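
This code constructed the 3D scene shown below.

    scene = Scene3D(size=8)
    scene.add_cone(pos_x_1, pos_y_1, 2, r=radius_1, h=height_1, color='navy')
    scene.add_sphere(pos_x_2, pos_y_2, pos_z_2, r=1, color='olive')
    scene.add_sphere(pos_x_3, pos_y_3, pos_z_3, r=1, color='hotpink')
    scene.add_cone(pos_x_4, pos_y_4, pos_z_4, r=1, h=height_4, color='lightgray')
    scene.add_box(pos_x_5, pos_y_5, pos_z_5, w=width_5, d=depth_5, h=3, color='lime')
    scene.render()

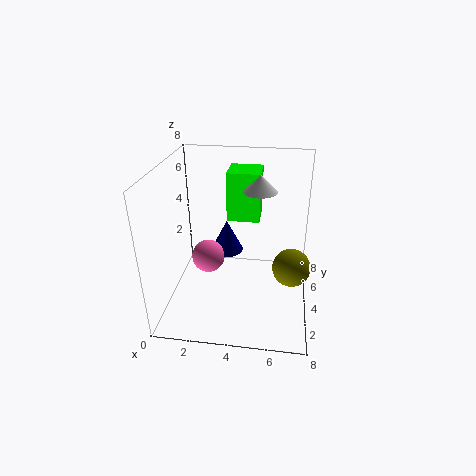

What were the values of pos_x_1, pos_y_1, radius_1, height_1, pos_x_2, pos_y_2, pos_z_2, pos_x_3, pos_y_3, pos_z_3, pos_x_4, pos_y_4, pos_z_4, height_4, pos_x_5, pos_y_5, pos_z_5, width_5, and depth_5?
pos_x_1 = 3
pos_y_1 = 6
radius_1 = 1
height_1 = 2
pos_x_2 = 7
pos_y_2 = 3
pos_z_2 = 3
pos_x_3 = 2
pos_y_3 = 5
pos_z_3 = 2
pos_x_4 = 5
pos_y_4 = 6
pos_z_4 = 6
height_4 = 1
pos_x_5 = 3
pos_y_5 = 6
pos_z_5 = 4
width_5 = 2
depth_5 = 2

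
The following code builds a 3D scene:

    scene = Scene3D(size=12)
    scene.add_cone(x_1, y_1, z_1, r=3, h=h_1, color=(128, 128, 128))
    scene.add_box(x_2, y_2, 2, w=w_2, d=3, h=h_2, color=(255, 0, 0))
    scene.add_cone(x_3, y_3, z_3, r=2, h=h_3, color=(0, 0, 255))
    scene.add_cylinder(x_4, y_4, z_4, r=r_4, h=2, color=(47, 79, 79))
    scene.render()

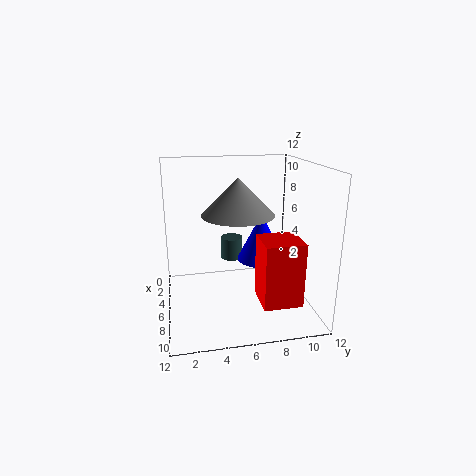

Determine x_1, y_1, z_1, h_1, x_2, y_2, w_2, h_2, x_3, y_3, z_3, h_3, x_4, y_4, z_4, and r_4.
x_1 = 6
y_1 = 6
z_1 = 8
h_1 = 3
x_2 = 8
y_2 = 7
w_2 = 3
h_2 = 5
x_3 = 6
y_3 = 8
z_3 = 4
h_3 = 4
x_4 = 3
y_4 = 6
z_4 = 3
r_4 = 1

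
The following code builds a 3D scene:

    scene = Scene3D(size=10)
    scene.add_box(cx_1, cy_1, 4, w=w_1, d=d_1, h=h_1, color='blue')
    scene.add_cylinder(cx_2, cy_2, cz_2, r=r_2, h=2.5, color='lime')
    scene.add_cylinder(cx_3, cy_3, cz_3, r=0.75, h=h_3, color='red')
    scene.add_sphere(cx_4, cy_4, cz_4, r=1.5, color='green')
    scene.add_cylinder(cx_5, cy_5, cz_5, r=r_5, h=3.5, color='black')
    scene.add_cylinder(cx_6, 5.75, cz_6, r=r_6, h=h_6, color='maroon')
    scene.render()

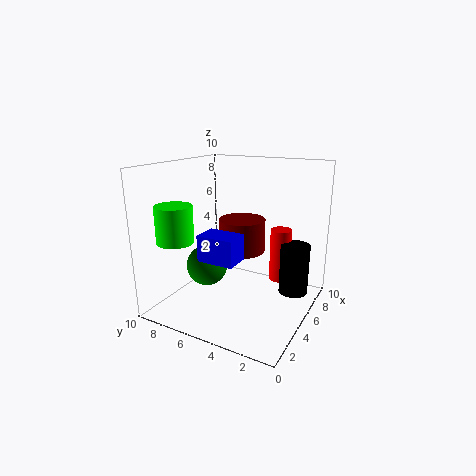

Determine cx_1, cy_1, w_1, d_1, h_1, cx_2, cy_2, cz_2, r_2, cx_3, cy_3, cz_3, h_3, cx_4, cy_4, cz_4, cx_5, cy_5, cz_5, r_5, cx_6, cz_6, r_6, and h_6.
cx_1 = 2.25
cy_1 = 4
w_1 = 1.75
d_1 = 2.5
h_1 = 1.75
cx_2 = 2.25
cy_2 = 8.25
cz_2 = 5
r_2 = 1.25
cx_3 = 6.75
cy_3 = 2.5
cz_3 = 1.75
h_3 = 3.75
cx_4 = 4.75
cy_4 = 7.5
cz_4 = 2.5
cx_5 = 6.25
cy_5 = 1.25
cz_5 = 1.25
r_5 = 1
cx_6 = 7
cz_6 = 3.25
r_6 = 1.75
h_6 = 2.5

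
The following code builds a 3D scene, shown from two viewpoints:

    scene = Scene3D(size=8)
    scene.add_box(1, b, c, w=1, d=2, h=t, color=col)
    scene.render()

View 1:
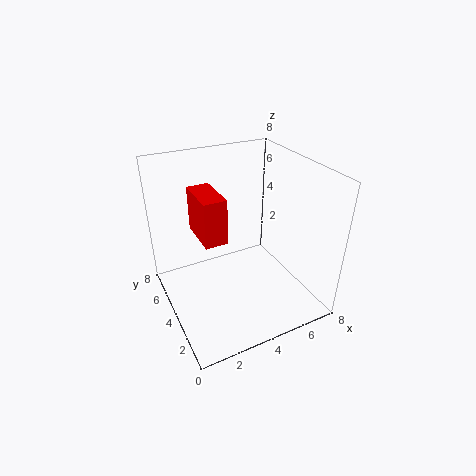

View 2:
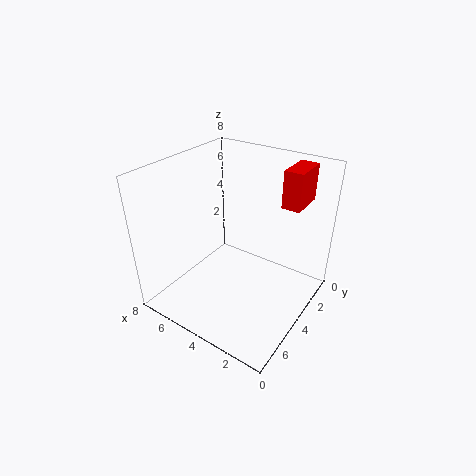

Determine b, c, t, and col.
b = 1
c = 6
t = 2
col = 'red'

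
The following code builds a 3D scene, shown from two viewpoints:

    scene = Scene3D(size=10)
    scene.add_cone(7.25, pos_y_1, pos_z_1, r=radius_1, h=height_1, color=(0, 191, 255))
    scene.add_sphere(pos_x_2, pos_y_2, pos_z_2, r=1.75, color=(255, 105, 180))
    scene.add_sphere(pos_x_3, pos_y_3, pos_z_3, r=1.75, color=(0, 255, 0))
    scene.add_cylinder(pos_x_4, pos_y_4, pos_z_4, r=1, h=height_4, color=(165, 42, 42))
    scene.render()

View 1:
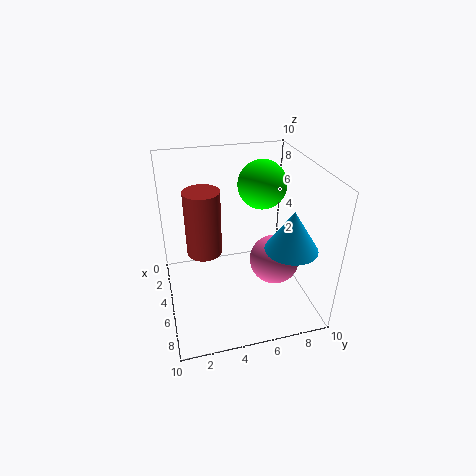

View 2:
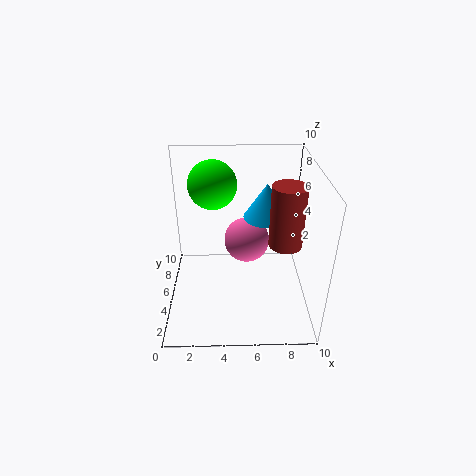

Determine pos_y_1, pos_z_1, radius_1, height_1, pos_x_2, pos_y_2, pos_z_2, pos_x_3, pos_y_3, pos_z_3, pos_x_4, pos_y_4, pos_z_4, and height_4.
pos_y_1 = 8; pos_z_1 = 5; radius_1 = 1.75; height_1 = 2.75; pos_x_2 = 5.75; pos_y_2 = 7.5; pos_z_2 = 3.25; pos_x_3 = 3.25; pos_y_3 = 7.25; pos_z_3 = 8; pos_x_4 = 7.75; pos_y_4 = 2.25; pos_z_4 = 6.25; height_4 = 3.75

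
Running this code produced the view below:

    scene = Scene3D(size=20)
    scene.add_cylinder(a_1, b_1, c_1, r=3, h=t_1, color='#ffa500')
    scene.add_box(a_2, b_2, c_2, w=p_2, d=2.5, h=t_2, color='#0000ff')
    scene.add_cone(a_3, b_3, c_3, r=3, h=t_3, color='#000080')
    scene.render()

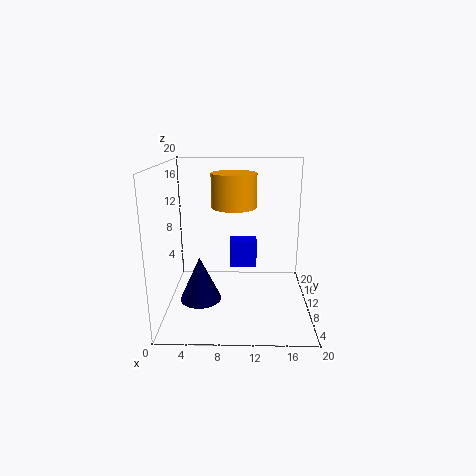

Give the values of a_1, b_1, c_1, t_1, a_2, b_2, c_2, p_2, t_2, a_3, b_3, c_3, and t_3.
a_1 = 9.5, b_1 = 9.5, c_1 = 14.5, t_1 = 4.5, a_2 = 9, b_2 = 7, c_2 = 7, p_2 = 3.5, t_2 = 3.5, a_3 = 4.5, b_3 = 10, c_3 = 0.5, t_3 = 6.5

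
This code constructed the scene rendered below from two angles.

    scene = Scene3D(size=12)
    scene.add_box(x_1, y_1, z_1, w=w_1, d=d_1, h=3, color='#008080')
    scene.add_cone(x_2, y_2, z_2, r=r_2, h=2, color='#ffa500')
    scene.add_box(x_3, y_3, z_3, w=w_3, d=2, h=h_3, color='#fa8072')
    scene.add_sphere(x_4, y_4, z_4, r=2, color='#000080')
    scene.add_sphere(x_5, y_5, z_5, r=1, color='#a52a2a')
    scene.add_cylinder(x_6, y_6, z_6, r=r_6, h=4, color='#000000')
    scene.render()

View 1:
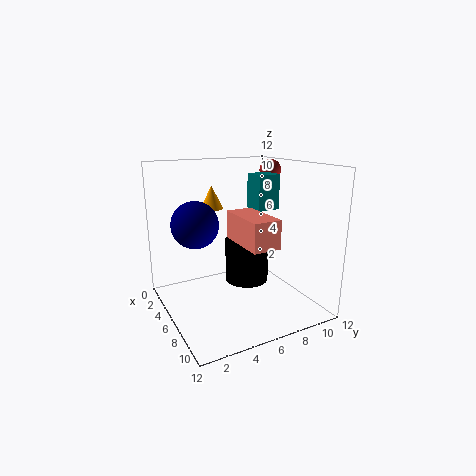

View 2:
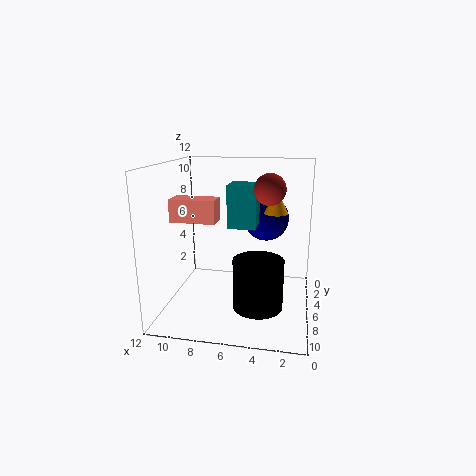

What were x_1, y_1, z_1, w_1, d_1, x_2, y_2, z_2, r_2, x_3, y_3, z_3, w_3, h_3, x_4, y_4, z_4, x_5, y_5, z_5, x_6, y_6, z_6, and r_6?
x_1 = 4; y_1 = 8; z_1 = 8; w_1 = 2; d_1 = 2; x_2 = 3; y_2 = 5; z_2 = 8; r_2 = 1; x_3 = 8; y_3 = 4; z_3 = 7; w_3 = 4; h_3 = 2; x_4 = 4; y_4 = 3; z_4 = 7; x_5 = 3; y_5 = 11; z_5 = 11; x_6 = 4; y_6 = 8; z_6 = 1; r_6 = 2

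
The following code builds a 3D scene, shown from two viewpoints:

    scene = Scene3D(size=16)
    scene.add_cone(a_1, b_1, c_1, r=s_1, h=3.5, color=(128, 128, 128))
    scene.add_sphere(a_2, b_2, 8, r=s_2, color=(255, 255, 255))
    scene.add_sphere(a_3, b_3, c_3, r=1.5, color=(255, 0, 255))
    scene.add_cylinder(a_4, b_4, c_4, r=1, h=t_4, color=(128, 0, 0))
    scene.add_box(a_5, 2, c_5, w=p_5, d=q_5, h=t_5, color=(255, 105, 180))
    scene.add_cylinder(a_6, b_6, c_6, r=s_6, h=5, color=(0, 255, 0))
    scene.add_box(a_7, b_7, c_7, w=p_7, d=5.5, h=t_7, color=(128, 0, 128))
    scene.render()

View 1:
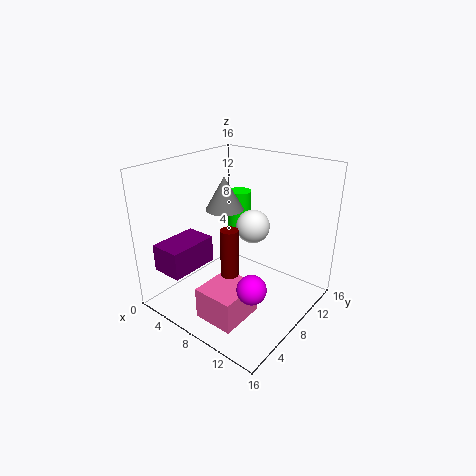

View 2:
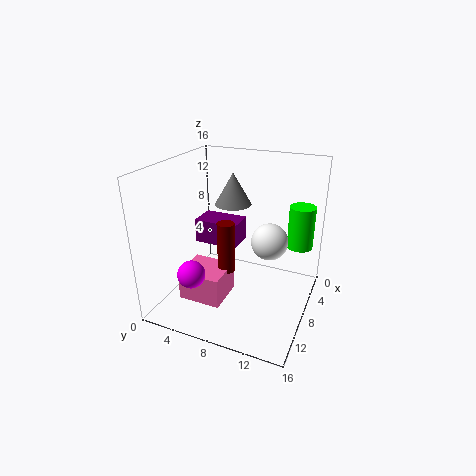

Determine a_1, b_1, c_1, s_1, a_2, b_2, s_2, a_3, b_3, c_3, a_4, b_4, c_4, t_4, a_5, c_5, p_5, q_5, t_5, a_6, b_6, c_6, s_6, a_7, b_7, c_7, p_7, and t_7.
a_1 = 7, b_1 = 7, c_1 = 11.5, s_1 = 2, a_2 = 7.5, b_2 = 11.5, s_2 = 2, a_3 = 12.5, b_3 = 4.5, c_3 = 5, a_4 = 8, b_4 = 6.5, c_4 = 3.5, t_4 = 6, a_5 = 7, c_5 = 0.5, p_5 = 4.5, q_5 = 5, t_5 = 3.5, a_6 = 3.5, b_6 = 14, c_6 = 6, s_6 = 1.5, a_7 = 2, b_7 = 1, c_7 = 5, p_7 = 3.5, t_7 = 3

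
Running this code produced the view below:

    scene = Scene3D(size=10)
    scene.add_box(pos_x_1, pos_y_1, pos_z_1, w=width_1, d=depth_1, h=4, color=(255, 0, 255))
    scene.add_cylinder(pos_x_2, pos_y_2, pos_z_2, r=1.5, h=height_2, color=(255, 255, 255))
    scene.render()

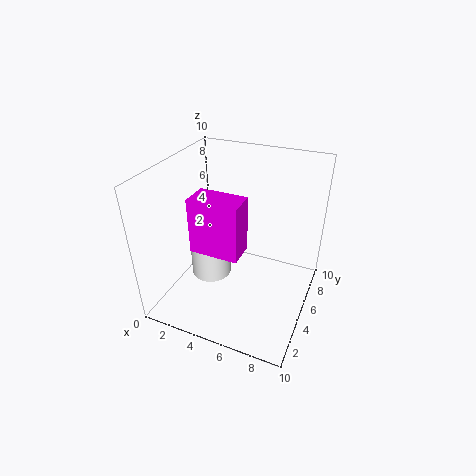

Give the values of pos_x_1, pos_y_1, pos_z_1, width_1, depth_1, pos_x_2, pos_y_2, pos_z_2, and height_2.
pos_x_1 = 2, pos_y_1 = 3.5, pos_z_1 = 4, width_1 = 3.5, depth_1 = 2, pos_x_2 = 2.5, pos_y_2 = 5.5, pos_z_2 = 1, height_2 = 4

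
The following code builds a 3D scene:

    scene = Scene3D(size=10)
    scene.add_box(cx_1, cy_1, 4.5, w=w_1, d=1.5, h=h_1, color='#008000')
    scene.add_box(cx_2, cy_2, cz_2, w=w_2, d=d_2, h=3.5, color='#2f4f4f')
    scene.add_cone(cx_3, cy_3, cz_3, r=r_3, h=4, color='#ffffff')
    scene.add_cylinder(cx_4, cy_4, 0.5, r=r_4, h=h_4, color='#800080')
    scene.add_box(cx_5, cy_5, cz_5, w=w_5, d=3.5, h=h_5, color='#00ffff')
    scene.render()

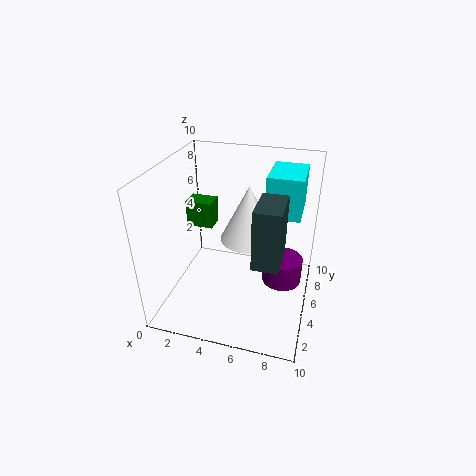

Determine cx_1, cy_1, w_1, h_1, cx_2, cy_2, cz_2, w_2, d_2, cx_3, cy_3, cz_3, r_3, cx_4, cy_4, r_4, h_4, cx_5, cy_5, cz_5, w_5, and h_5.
cx_1 = 0.5
cy_1 = 6.5
w_1 = 2
h_1 = 2
cx_2 = 7
cy_2 = 0.5
cz_2 = 6
w_2 = 1.5
d_2 = 2.5
cx_3 = 5.5
cy_3 = 6
cz_3 = 4.5
r_3 = 2
cx_4 = 8
cy_4 = 7
r_4 = 1.5
h_4 = 2
cx_5 = 6.5
cy_5 = 6.5
cz_5 = 6
w_5 = 2.5
h_5 = 3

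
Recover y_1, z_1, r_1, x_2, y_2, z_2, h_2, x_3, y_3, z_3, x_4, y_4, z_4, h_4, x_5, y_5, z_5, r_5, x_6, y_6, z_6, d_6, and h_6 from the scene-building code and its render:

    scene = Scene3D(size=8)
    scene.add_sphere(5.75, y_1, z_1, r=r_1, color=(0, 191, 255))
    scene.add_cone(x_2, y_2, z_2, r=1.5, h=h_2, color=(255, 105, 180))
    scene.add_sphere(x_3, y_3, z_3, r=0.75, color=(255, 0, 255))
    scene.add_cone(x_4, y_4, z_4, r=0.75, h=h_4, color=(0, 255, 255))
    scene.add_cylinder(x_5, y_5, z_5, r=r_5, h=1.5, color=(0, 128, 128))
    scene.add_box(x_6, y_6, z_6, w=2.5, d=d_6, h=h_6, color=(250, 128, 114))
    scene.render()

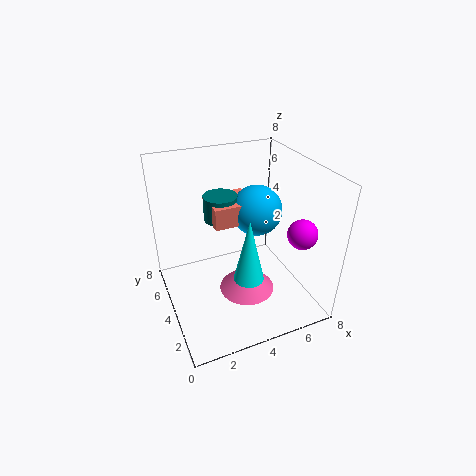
y_1 = 5.25; z_1 = 4.75; r_1 = 1.5; x_2 = 4; y_2 = 2.75; z_2 = 1.5; h_2 = 1.5; x_3 = 6.25; y_3 = 1.25; z_3 = 5.25; x_4 = 3.5; y_4 = 1.5; z_4 = 3.25; h_4 = 3.25; x_5 = 3.75; y_5 = 6; z_5 = 4.25; r_5 = 1; x_6 = 3; y_6 = 4.75; z_6 = 4.25; d_6 = 2.25; h_6 = 1.25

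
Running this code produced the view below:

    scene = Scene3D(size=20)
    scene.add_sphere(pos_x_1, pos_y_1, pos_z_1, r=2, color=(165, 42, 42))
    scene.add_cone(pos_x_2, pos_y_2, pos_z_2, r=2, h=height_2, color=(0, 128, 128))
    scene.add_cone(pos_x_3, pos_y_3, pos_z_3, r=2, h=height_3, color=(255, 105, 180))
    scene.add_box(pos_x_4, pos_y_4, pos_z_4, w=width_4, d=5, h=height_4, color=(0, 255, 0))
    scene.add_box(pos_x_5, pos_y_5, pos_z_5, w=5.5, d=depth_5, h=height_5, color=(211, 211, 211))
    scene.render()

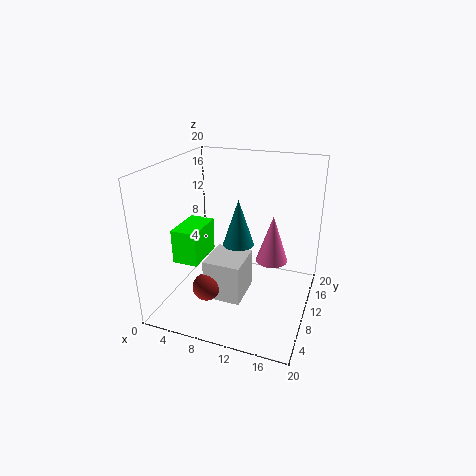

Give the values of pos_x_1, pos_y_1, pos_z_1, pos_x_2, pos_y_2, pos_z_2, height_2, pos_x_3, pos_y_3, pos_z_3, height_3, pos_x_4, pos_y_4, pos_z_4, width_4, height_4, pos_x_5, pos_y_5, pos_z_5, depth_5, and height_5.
pos_x_1 = 6; pos_y_1 = 7.5; pos_z_1 = 2.5; pos_x_2 = 11; pos_y_2 = 7.5; pos_z_2 = 10.5; height_2 = 6; pos_x_3 = 15.5; pos_y_3 = 7.5; pos_z_3 = 9; height_3 = 6; pos_x_4 = 5.5; pos_y_4 = 0.5; pos_z_4 = 10.5; width_4 = 3; height_4 = 4; pos_x_5 = 5.5; pos_y_5 = 7.5; pos_z_5 = 0.5; depth_5 = 6; height_5 = 6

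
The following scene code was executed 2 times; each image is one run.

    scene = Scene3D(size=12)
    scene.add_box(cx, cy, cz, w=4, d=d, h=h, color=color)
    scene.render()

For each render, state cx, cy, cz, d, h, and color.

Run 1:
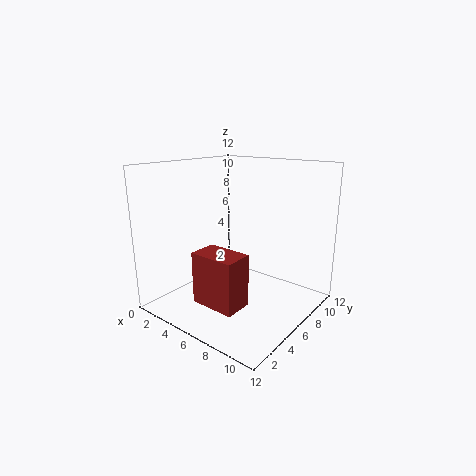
cx = 3.5, cy = 3, cz = 0.5, d = 2.5, h = 4.5, color = 'brown'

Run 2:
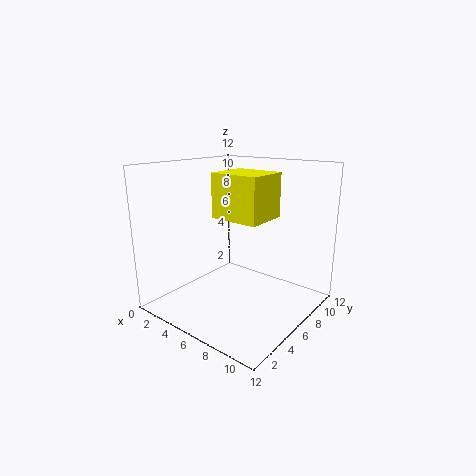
cx = 5, cy = 4, cz = 8, d = 3.5, h = 3.5, color = 'yellow'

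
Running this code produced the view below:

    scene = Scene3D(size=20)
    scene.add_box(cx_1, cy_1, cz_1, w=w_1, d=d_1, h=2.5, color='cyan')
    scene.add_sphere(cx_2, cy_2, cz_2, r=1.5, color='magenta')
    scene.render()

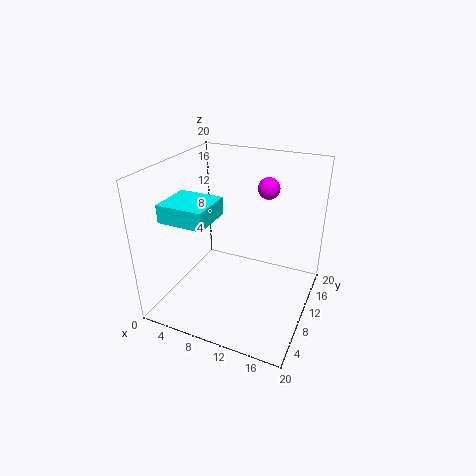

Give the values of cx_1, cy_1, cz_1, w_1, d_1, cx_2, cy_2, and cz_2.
cx_1 = 1, cy_1 = 4.5, cz_1 = 13, w_1 = 6.5, d_1 = 6, cx_2 = 13, cy_2 = 13.5, cz_2 = 16.5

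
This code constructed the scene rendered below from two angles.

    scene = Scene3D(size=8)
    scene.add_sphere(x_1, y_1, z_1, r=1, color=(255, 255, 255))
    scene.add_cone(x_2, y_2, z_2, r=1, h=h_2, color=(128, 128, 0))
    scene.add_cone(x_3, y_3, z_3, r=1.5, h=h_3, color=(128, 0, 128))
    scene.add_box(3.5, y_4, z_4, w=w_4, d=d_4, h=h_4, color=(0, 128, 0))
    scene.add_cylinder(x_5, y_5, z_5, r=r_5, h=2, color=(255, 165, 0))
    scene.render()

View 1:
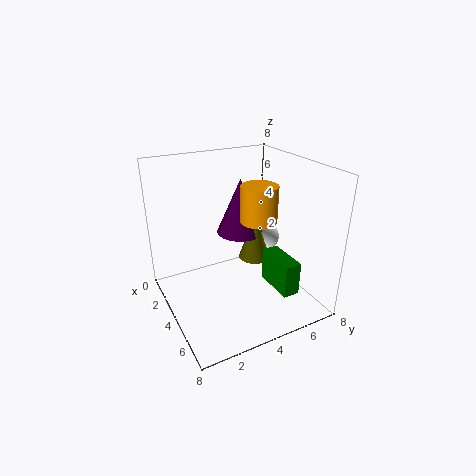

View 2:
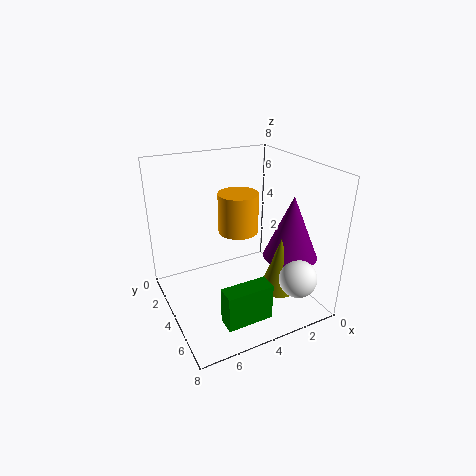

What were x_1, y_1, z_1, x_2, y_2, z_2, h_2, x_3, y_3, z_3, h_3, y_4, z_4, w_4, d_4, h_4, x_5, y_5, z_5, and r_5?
x_1 = 2, y_1 = 7, z_1 = 2.5, x_2 = 2.5, y_2 = 6, z_2 = 1.5, h_2 = 3, x_3 = 1.5, y_3 = 5.5, z_3 = 3, h_3 = 3.5, y_4 = 6, z_4 = 0.5, w_4 = 2.5, d_4 = 1, h_4 = 2, x_5 = 4.5, y_5 = 5, z_5 = 5, r_5 = 1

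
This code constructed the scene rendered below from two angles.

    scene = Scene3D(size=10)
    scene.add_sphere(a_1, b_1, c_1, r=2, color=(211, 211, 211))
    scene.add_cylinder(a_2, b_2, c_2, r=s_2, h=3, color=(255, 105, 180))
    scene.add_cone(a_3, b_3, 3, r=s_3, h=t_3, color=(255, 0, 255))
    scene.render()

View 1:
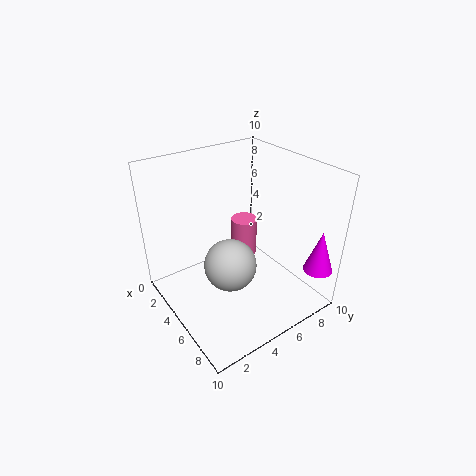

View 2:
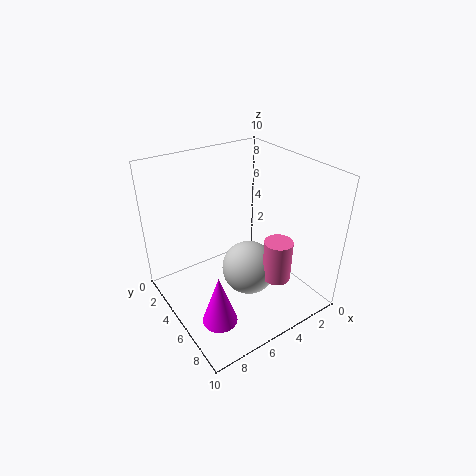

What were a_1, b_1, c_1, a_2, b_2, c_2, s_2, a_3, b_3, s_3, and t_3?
a_1 = 4, b_1 = 5, c_1 = 2, a_2 = 3, b_2 = 7, c_2 = 2, s_2 = 1, a_3 = 9, b_3 = 9, s_3 = 1, t_3 = 3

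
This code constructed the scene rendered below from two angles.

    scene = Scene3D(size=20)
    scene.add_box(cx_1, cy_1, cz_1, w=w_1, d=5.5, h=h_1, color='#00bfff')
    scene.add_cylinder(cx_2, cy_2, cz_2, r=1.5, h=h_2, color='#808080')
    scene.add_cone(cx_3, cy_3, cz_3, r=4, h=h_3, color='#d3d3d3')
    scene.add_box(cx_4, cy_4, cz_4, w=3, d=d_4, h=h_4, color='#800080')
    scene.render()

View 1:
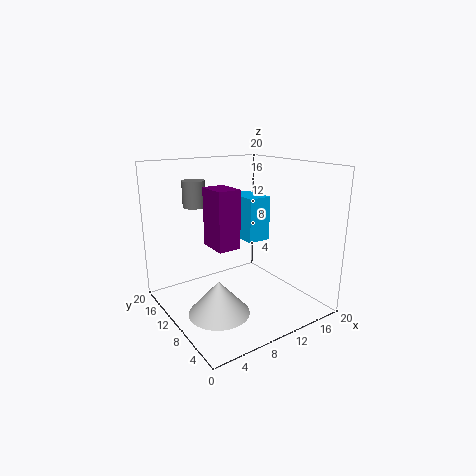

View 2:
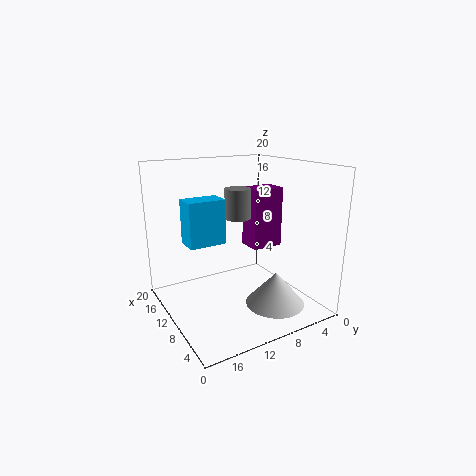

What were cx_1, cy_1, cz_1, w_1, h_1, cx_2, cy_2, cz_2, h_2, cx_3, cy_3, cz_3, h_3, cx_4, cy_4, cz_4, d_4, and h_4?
cx_1 = 12.5
cy_1 = 10.5
cz_1 = 8.5
w_1 = 3.5
h_1 = 6.5
cx_2 = 5
cy_2 = 13
cz_2 = 14.5
h_2 = 3.5
cx_3 = 5
cy_3 = 7
cz_3 = 1.5
h_3 = 4.5
cx_4 = 5
cy_4 = 6.5
cz_4 = 10
d_4 = 4
h_4 = 7.5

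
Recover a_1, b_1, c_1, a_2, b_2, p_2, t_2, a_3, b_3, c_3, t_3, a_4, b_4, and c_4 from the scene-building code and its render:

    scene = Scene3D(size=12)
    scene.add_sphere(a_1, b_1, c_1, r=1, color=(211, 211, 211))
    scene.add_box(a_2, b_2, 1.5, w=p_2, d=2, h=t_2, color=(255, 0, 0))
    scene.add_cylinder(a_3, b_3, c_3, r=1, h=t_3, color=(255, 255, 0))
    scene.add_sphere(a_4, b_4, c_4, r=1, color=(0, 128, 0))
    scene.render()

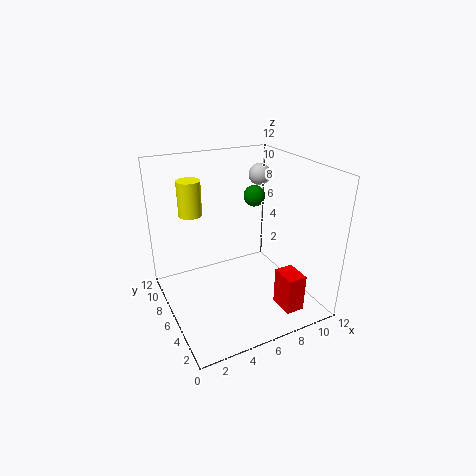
a_1 = 10
b_1 = 9.5
c_1 = 10
a_2 = 7.5
b_2 = 0.5
p_2 = 1.5
t_2 = 3
a_3 = 3
b_3 = 9
c_3 = 7.5
t_3 = 3
a_4 = 9.5
b_4 = 9.5
c_4 = 8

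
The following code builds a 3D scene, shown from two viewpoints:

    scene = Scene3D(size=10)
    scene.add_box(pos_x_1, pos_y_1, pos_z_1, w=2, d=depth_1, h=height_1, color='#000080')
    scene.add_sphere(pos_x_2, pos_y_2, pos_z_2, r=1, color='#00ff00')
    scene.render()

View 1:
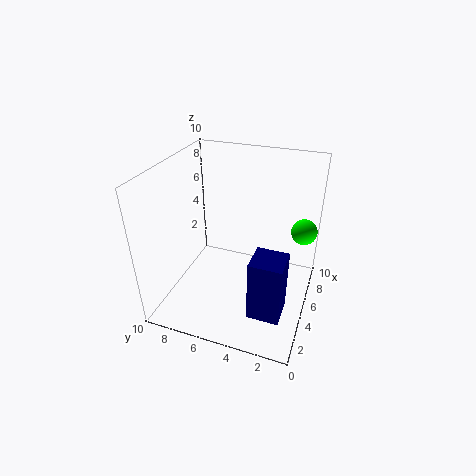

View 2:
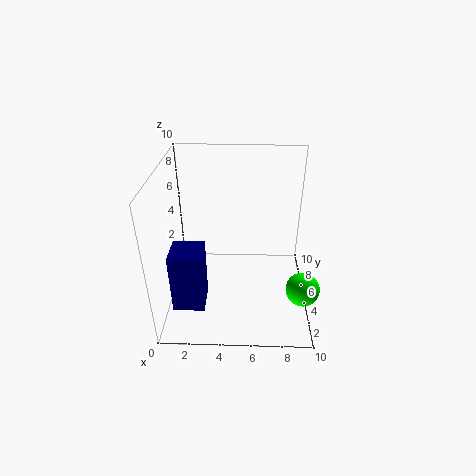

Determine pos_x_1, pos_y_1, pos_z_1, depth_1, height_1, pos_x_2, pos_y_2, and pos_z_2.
pos_x_1 = 1
pos_y_1 = 1
pos_z_1 = 2
depth_1 = 2
height_1 = 4
pos_x_2 = 9
pos_y_2 = 1
pos_z_2 = 4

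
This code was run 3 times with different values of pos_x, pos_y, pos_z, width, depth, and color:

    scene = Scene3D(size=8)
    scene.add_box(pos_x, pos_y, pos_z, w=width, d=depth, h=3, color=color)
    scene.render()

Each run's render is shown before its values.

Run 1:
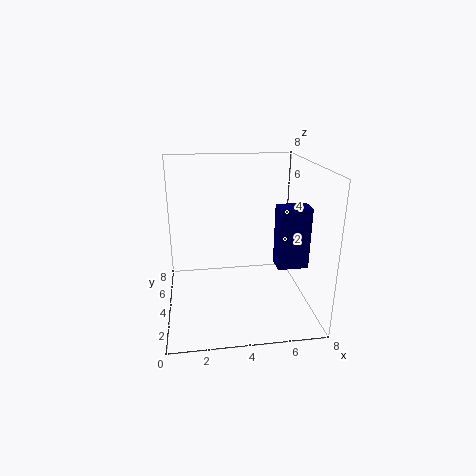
pos_x = 5.5, pos_y = 1, pos_z = 3.5, width = 1.5, depth = 1, color = 'navy'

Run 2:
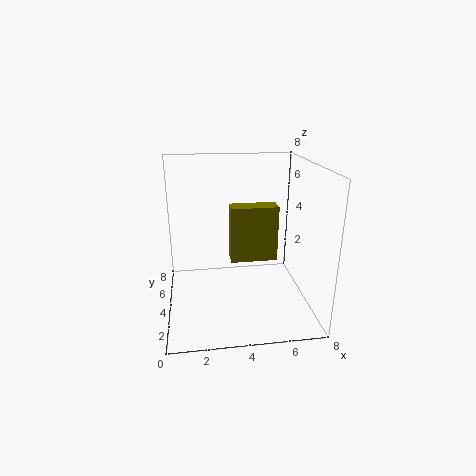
pos_x = 3.5, pos_y = 3, pos_z = 3, width = 2.5, depth = 1, color = 'olive'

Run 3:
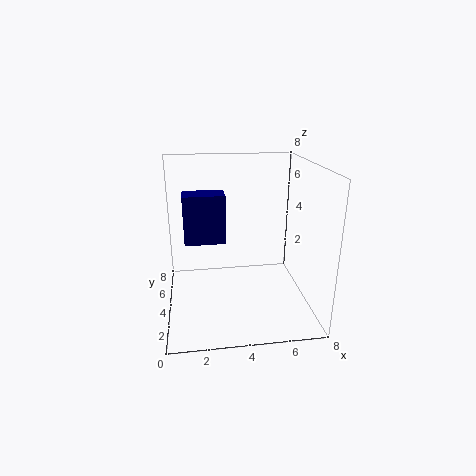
pos_x = 1, pos_y = 5.5, pos_z = 3, width = 2.5, depth = 1.5, color = 'navy'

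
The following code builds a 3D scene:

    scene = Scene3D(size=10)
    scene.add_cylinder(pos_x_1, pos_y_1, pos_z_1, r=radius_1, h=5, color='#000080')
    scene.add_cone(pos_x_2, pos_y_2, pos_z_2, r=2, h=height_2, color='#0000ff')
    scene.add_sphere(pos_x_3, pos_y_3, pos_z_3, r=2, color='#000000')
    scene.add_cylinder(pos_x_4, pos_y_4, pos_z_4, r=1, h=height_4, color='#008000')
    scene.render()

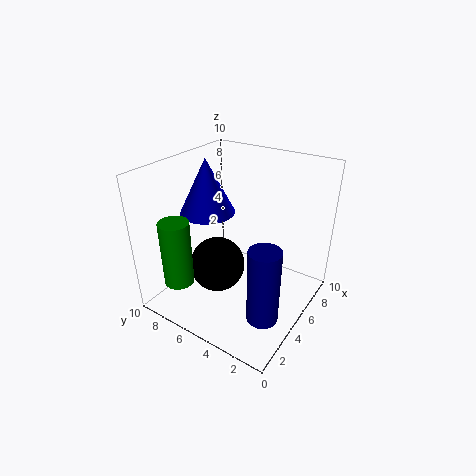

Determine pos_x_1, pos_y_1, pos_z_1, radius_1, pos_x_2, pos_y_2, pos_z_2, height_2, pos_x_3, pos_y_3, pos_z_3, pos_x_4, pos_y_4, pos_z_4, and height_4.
pos_x_1 = 2.5
pos_y_1 = 1.5
pos_z_1 = 1.5
radius_1 = 1
pos_x_2 = 5.5
pos_y_2 = 8
pos_z_2 = 6
height_2 = 4
pos_x_3 = 4.5
pos_y_3 = 6.5
pos_z_3 = 2.5
pos_x_4 = 1.5
pos_y_4 = 7.5
pos_z_4 = 2.5
height_4 = 4.5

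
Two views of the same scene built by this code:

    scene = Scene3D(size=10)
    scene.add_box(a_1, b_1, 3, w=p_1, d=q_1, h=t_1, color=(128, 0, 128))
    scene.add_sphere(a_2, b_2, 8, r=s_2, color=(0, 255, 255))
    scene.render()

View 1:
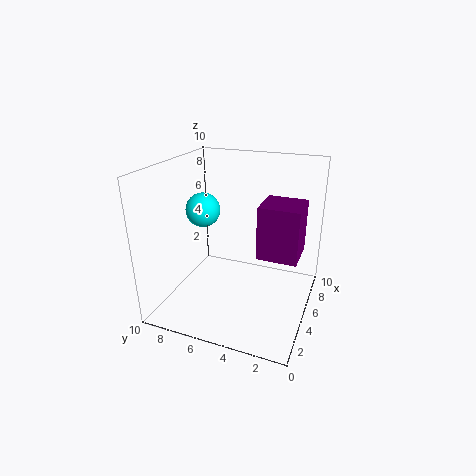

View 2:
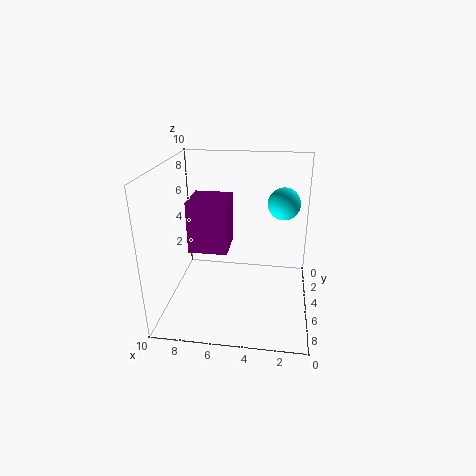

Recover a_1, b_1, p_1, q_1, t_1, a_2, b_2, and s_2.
a_1 = 6, b_1 = 1, p_1 = 3, q_1 = 3, t_1 = 4, a_2 = 2, b_2 = 6, s_2 = 1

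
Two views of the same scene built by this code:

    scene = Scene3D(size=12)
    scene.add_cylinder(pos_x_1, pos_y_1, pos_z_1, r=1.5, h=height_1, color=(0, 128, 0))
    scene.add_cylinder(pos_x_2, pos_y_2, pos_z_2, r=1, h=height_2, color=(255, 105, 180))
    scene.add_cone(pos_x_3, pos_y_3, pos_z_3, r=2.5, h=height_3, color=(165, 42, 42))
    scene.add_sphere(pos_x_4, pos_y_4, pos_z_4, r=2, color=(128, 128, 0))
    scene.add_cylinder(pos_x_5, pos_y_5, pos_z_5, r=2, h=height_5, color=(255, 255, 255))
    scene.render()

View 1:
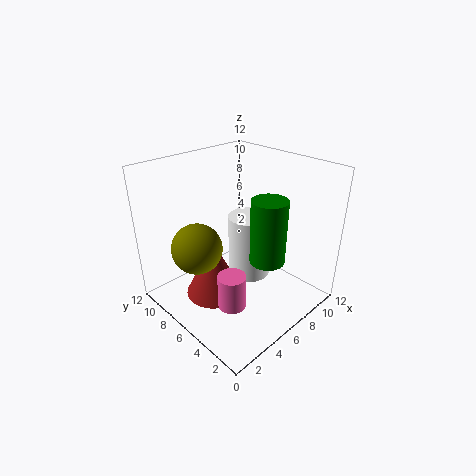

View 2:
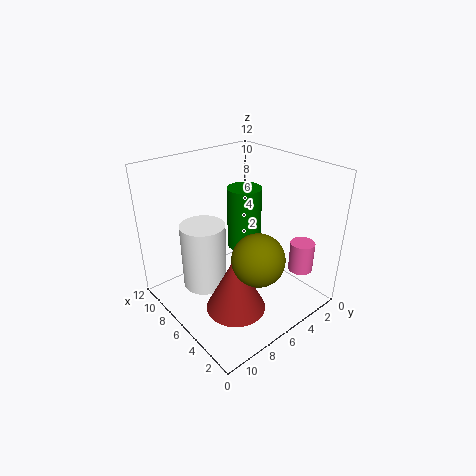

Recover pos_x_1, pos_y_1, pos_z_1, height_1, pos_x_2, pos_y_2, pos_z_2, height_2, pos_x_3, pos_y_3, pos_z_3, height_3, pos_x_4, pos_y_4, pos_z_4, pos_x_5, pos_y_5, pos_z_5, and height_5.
pos_x_1 = 7.5; pos_y_1 = 4; pos_z_1 = 4; height_1 = 5.5; pos_x_2 = 2; pos_y_2 = 2.5; pos_z_2 = 3.5; height_2 = 2.5; pos_x_3 = 4.5; pos_y_3 = 7.5; pos_z_3 = 0.5; height_3 = 5; pos_x_4 = 2.5; pos_y_4 = 7; pos_z_4 = 6; pos_x_5 = 9; pos_y_5 = 7.5; pos_z_5 = 0.5; height_5 = 6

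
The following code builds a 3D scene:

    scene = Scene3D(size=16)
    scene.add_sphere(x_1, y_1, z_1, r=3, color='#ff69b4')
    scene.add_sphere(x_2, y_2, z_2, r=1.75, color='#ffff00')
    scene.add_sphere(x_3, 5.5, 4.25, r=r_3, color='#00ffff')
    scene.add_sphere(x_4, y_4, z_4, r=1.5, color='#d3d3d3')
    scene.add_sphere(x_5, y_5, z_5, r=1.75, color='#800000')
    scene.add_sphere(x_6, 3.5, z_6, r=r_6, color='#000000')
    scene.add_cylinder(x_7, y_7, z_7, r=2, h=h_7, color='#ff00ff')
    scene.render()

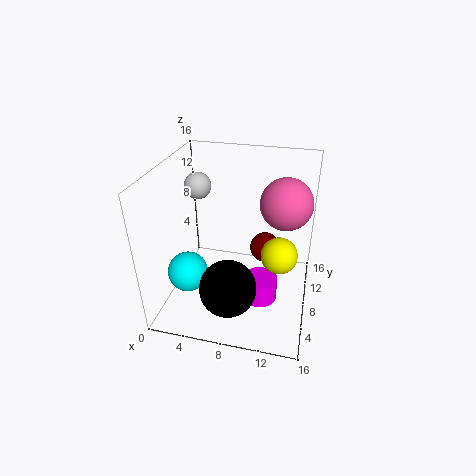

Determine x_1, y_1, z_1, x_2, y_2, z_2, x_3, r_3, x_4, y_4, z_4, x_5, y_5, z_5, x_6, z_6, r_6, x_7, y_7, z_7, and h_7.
x_1 = 12.75, y_1 = 11.5, z_1 = 11, x_2 = 13, y_2 = 4, z_2 = 9.25, x_3 = 2.75, r_3 = 2.25, x_4 = 3, y_4 = 9.75, z_4 = 13, x_5 = 10.75, y_5 = 10.25, z_5 = 5.75, x_6 = 8, z_6 = 4.5, r_6 = 3, x_7 = 10.75, y_7 = 7.5, z_7 = 0.5, h_7 = 2.75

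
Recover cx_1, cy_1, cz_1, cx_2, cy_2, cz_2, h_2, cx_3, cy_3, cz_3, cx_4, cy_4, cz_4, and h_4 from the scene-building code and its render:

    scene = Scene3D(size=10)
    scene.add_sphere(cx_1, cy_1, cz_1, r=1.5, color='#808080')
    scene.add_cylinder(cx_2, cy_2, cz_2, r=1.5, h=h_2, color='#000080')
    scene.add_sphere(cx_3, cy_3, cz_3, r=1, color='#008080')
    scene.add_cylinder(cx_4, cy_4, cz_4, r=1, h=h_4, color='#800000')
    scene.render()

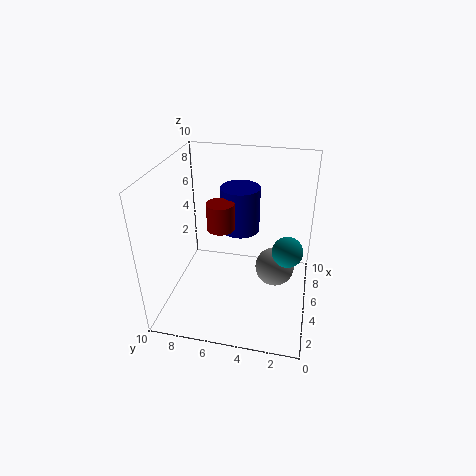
cx_1 = 7; cy_1 = 2.5; cz_1 = 1.5; cx_2 = 8; cy_2 = 5.5; cz_2 = 4; h_2 = 3.5; cx_3 = 4; cy_3 = 1.5; cz_3 = 5; cx_4 = 6; cy_4 = 6.5; cz_4 = 5; h_4 = 2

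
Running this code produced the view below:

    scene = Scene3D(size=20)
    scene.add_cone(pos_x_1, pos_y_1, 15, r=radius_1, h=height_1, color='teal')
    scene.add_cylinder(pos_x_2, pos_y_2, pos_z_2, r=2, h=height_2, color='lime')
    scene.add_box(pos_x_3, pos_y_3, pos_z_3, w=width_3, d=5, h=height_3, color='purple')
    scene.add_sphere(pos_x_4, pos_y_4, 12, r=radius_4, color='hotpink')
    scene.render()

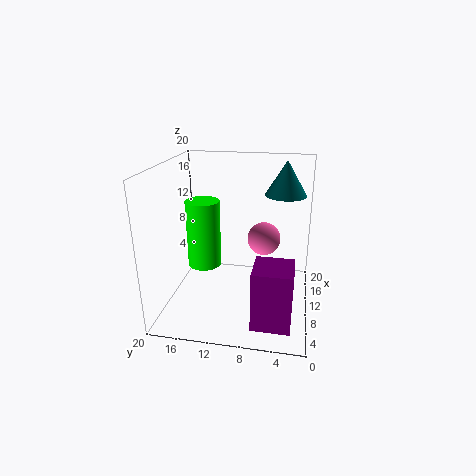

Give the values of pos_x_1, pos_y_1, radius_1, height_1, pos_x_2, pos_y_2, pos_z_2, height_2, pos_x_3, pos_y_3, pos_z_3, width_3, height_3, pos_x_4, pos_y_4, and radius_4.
pos_x_1 = 15
pos_y_1 = 4
radius_1 = 3
height_1 = 5
pos_x_2 = 4
pos_y_2 = 13
pos_z_2 = 9
height_2 = 8
pos_x_3 = 2
pos_y_3 = 2
pos_z_3 = 1
width_3 = 5
height_3 = 8
pos_x_4 = 6
pos_y_4 = 6
radius_4 = 2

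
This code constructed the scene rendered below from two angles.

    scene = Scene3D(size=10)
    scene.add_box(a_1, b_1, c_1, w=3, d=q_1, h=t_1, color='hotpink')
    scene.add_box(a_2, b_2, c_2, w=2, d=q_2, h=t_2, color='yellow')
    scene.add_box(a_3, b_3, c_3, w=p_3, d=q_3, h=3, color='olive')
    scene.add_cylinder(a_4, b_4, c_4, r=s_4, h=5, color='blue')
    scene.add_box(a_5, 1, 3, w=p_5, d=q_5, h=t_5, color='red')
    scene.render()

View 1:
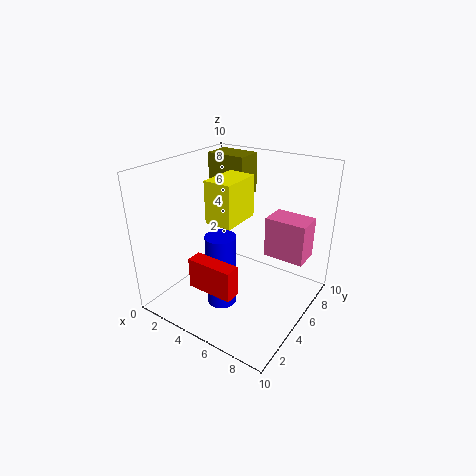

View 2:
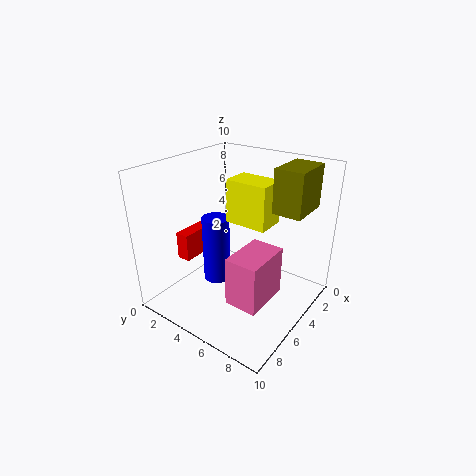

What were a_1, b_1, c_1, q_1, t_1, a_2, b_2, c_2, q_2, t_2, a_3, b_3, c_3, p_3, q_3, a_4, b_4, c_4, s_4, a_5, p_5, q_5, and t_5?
a_1 = 6, b_1 = 7, c_1 = 3, q_1 = 2, t_1 = 3, a_2 = 3, b_2 = 4, c_2 = 6, q_2 = 3, t_2 = 3, a_3 = 1, b_3 = 7, c_3 = 7, p_3 = 3, q_3 = 2, a_4 = 5, b_4 = 3, c_4 = 1, s_4 = 1, a_5 = 4, p_5 = 3, q_5 = 1, t_5 = 2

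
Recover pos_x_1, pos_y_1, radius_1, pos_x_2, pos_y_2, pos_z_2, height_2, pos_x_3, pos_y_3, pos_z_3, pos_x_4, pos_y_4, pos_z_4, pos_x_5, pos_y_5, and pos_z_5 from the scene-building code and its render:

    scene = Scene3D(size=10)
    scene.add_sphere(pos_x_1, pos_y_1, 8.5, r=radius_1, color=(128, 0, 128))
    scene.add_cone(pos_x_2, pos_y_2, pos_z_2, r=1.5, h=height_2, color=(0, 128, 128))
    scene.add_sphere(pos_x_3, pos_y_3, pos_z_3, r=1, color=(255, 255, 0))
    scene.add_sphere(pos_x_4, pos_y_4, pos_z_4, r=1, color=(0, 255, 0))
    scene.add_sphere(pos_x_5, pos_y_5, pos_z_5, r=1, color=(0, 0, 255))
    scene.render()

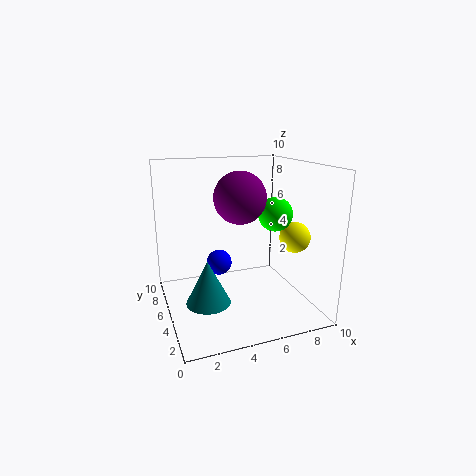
pos_x_1 = 4; pos_y_1 = 2; radius_1 = 1.5; pos_x_2 = 2.5; pos_y_2 = 4; pos_z_2 = 1; height_2 = 3; pos_x_3 = 8; pos_y_3 = 2.5; pos_z_3 = 5.5; pos_x_4 = 6; pos_y_4 = 1.5; pos_z_4 = 7.5; pos_x_5 = 4.5; pos_y_5 = 8; pos_z_5 = 2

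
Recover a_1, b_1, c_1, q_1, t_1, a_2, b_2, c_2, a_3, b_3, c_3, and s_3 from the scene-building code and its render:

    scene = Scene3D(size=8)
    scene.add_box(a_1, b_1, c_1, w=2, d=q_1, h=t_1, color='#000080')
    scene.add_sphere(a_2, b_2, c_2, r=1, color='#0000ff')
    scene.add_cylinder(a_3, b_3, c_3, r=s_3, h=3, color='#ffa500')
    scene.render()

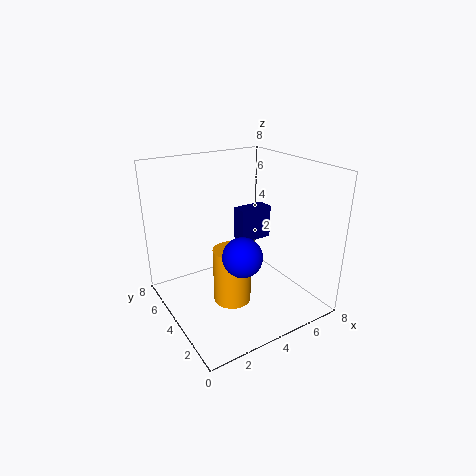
a_1 = 5; b_1 = 5; c_1 = 3; q_1 = 1; t_1 = 2; a_2 = 3; b_2 = 2; c_2 = 4; a_3 = 3; b_3 = 3; c_3 = 1; s_3 = 1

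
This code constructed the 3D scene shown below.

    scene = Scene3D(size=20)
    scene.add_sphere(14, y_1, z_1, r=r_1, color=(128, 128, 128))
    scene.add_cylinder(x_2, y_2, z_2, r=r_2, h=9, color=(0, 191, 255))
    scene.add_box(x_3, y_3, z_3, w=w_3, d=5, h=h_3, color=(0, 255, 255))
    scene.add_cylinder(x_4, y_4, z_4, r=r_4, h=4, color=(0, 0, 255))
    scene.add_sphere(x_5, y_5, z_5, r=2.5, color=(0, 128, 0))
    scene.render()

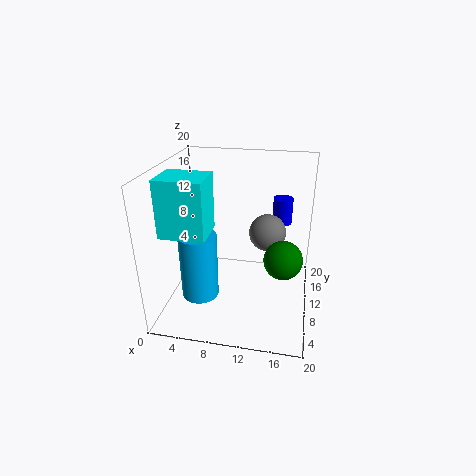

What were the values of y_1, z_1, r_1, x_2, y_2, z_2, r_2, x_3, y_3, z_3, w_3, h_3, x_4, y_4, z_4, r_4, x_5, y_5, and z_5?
y_1 = 10.5; z_1 = 11; r_1 = 2.5; x_2 = 5.5; y_2 = 6; z_2 = 3; r_2 = 2.5; x_3 = 1; y_3 = 4; z_3 = 12; w_3 = 6; h_3 = 7.5; x_4 = 15.5; y_4 = 17.5; z_4 = 9.5; r_4 = 1.5; x_5 = 16.5; y_5 = 7; z_5 = 9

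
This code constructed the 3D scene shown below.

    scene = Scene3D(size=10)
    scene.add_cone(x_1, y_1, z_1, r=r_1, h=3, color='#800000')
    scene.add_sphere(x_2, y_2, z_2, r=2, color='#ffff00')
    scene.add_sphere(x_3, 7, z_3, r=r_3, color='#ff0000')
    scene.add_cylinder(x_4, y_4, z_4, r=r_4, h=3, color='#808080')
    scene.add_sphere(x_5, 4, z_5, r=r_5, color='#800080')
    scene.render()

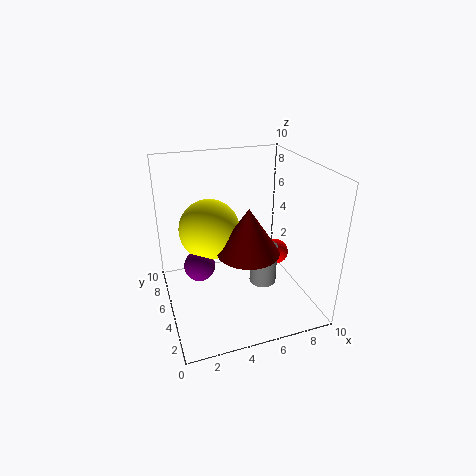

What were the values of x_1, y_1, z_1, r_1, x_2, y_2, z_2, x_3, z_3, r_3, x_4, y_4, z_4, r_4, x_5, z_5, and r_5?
x_1 = 5; y_1 = 3; z_1 = 5; r_1 = 2; x_2 = 3; y_2 = 5; z_2 = 6; x_3 = 9; z_3 = 2; r_3 = 1; x_4 = 7; y_4 = 5; z_4 = 1; r_4 = 1; x_5 = 2; z_5 = 4; r_5 = 1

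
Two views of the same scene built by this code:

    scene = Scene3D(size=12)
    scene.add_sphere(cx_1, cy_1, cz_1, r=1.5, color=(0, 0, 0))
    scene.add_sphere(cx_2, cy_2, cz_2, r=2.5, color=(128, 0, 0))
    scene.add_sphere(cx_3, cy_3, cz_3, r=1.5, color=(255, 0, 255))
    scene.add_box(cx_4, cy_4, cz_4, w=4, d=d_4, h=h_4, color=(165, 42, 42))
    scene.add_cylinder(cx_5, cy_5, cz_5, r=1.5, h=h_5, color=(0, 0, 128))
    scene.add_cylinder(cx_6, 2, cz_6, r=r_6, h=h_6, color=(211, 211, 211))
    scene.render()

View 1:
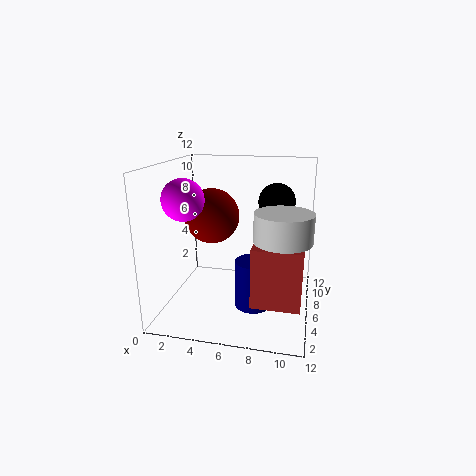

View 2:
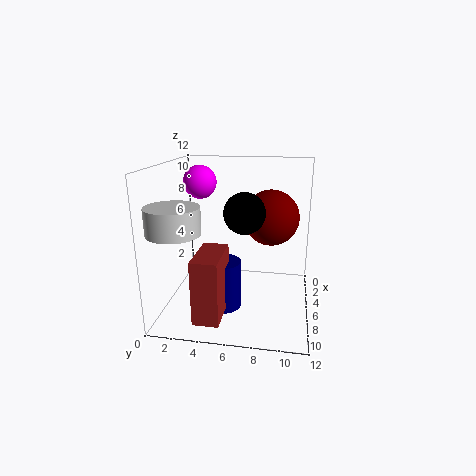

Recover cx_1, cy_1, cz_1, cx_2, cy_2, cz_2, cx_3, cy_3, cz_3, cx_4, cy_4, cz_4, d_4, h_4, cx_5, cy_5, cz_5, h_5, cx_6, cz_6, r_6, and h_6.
cx_1 = 9; cy_1 = 7; cz_1 = 9; cx_2 = 3; cy_2 = 8.5; cz_2 = 7; cx_3 = 3; cy_3 = 2; cz_3 = 10; cx_4 = 7.5; cy_4 = 3.5; cz_4 = 1; d_4 = 2; h_4 = 5; cx_5 = 7.5; cy_5 = 5; cz_5 = 0.5; h_5 = 4; cx_6 = 10; cz_6 = 7.5; r_6 = 2; h_6 = 2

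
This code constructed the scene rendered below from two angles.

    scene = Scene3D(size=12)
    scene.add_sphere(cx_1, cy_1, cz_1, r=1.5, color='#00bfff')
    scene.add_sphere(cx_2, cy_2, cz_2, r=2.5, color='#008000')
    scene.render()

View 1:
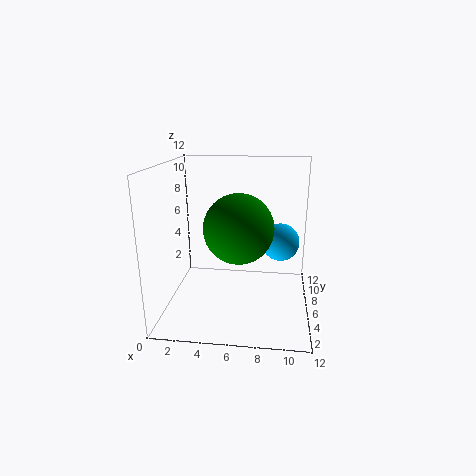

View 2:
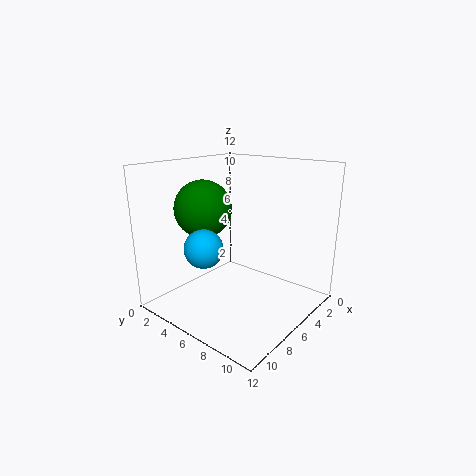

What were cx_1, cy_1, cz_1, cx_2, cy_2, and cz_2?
cx_1 = 9.5
cy_1 = 5.5
cz_1 = 6
cx_2 = 6.5
cy_2 = 2.5
cz_2 = 8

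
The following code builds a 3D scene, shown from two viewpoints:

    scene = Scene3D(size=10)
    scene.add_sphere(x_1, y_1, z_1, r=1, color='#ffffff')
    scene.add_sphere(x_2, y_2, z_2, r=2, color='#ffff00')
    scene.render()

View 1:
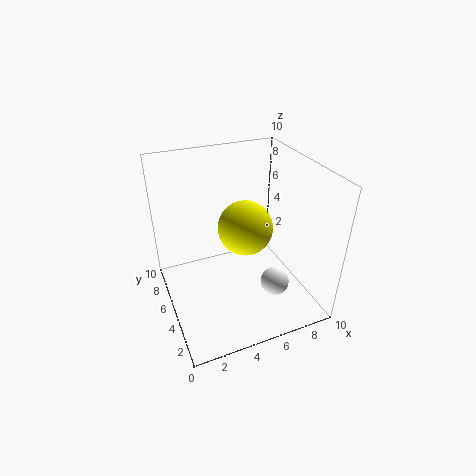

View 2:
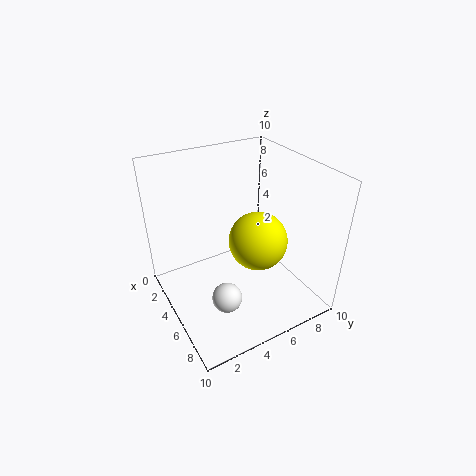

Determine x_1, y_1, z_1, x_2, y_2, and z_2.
x_1 = 7, y_1 = 3, z_1 = 2, x_2 = 6, y_2 = 6, z_2 = 5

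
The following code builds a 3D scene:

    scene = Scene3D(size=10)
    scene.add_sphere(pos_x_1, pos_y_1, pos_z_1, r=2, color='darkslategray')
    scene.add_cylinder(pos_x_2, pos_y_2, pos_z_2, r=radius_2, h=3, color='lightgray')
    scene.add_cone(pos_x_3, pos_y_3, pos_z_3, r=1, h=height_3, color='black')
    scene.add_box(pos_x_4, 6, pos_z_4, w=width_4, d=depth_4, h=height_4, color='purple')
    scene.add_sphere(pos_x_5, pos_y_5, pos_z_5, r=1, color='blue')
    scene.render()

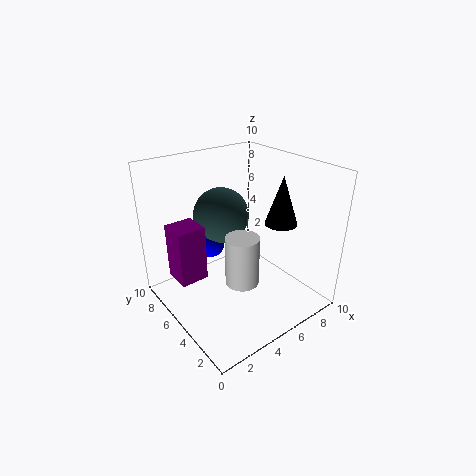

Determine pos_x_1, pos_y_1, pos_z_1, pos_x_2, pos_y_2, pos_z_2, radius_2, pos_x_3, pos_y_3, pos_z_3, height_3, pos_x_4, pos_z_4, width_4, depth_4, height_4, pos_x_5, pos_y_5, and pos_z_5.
pos_x_1 = 5, pos_y_1 = 7, pos_z_1 = 6, pos_x_2 = 3, pos_y_2 = 2, pos_z_2 = 4, radius_2 = 1, pos_x_3 = 6, pos_y_3 = 2, pos_z_3 = 7, height_3 = 3, pos_x_4 = 1, pos_z_4 = 2, width_4 = 2, depth_4 = 2, height_4 = 4, pos_x_5 = 4, pos_y_5 = 7, pos_z_5 = 4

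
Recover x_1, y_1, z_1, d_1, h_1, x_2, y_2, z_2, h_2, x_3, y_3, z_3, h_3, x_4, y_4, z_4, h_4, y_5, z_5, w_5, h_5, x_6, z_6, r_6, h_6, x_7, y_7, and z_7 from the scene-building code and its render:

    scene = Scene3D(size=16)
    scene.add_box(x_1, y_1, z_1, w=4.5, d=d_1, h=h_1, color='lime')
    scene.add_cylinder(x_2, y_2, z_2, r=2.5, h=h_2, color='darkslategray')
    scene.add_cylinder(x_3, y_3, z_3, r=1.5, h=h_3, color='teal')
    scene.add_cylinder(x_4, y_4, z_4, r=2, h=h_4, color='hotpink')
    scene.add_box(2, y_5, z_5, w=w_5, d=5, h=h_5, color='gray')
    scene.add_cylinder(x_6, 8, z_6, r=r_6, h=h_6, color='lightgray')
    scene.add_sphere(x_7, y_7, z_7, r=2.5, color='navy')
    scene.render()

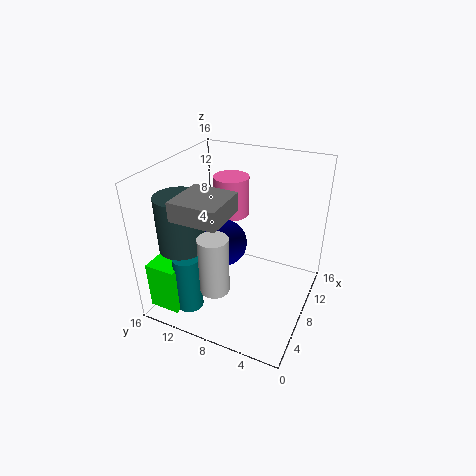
x_1 = 1.5; y_1 = 12.5; z_1 = 0.5; d_1 = 3.5; h_1 = 5.5; x_2 = 4.5; y_2 = 13; z_2 = 7.5; h_2 = 6; x_3 = 3.5; y_3 = 12; z_3 = 0.5; h_3 = 6.5; x_4 = 10.5; y_4 = 10; z_4 = 9.5; h_4 = 4.5; y_5 = 7.5; z_5 = 12; w_5 = 5; h_5 = 2; x_6 = 2.5; z_6 = 5; r_6 = 1.5; h_6 = 6; x_7 = 6.5; y_7 = 9; z_7 = 8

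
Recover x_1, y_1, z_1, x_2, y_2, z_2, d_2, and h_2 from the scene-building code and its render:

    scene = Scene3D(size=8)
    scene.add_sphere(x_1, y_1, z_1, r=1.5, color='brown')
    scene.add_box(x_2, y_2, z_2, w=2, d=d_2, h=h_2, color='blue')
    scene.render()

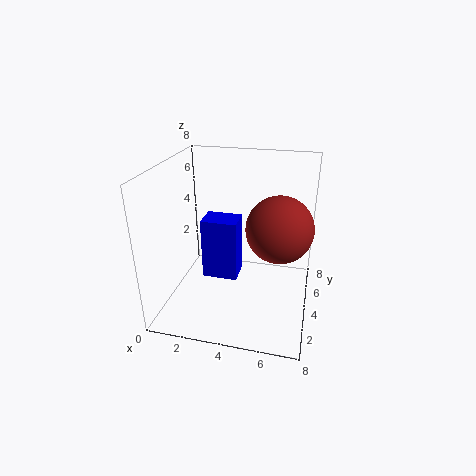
x_1 = 6.5
y_1 = 1.5
z_1 = 6
x_2 = 2
y_2 = 3.5
z_2 = 1.5
d_2 = 1.5
h_2 = 3.5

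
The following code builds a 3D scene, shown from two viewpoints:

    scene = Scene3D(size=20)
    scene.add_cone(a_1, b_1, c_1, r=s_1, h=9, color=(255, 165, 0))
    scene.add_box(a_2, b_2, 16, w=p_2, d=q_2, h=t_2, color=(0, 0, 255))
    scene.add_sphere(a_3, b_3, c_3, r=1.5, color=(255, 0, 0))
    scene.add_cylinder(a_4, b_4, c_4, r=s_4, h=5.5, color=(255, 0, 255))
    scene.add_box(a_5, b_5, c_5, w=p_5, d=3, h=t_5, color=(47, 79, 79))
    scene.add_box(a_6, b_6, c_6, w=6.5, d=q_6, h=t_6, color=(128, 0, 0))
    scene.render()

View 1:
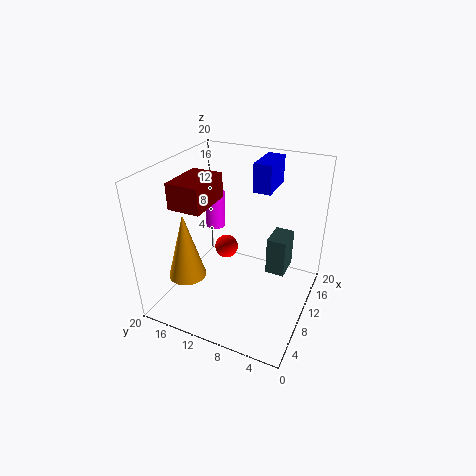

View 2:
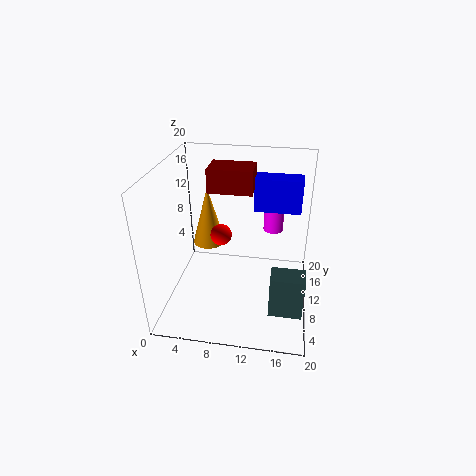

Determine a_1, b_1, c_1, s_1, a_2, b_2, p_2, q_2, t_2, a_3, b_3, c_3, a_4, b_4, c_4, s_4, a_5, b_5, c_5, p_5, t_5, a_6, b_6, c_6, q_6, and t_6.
a_1 = 4.5
b_1 = 15
c_1 = 6
s_1 = 2.5
a_2 = 12.5
b_2 = 6.5
p_2 = 5.5
q_2 = 2.5
t_2 = 4
a_3 = 7.5
b_3 = 10.5
c_3 = 10
a_4 = 14.5
b_4 = 16
c_4 = 8.5
s_4 = 1.5
a_5 = 15
b_5 = 4.5
c_5 = 1.5
p_5 = 4.5
t_5 = 6
a_6 = 5
b_6 = 13
c_6 = 15
q_6 = 4.5
t_6 = 3.5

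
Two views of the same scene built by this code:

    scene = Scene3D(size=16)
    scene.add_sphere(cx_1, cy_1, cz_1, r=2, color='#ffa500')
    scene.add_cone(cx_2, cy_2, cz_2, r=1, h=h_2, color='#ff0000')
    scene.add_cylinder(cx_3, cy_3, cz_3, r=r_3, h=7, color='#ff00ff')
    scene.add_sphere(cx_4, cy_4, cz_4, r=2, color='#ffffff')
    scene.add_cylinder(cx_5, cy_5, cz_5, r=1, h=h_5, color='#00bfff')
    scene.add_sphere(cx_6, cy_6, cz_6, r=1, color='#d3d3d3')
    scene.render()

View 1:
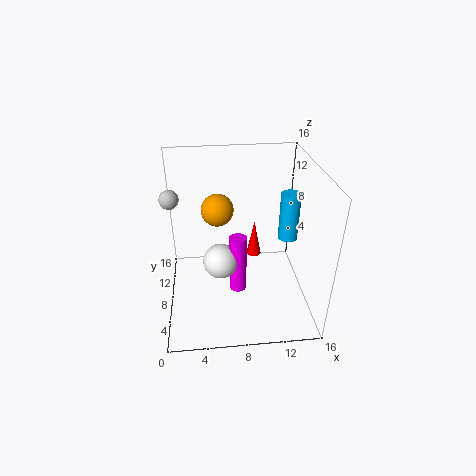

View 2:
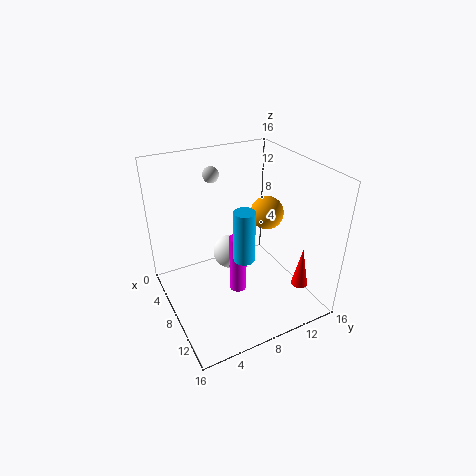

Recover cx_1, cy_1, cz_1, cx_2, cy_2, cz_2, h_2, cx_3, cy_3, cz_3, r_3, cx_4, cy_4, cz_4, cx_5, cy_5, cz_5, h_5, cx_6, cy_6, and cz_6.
cx_1 = 6, cy_1 = 13, cz_1 = 9, cx_2 = 11, cy_2 = 15, cz_2 = 1, h_2 = 5, cx_3 = 8, cy_3 = 8, cz_3 = 1, r_3 = 1, cx_4 = 6, cy_4 = 8, cz_4 = 5, cx_5 = 13, cy_5 = 6, cz_5 = 9, h_5 = 5, cx_6 = 1, cy_6 = 8, cz_6 = 13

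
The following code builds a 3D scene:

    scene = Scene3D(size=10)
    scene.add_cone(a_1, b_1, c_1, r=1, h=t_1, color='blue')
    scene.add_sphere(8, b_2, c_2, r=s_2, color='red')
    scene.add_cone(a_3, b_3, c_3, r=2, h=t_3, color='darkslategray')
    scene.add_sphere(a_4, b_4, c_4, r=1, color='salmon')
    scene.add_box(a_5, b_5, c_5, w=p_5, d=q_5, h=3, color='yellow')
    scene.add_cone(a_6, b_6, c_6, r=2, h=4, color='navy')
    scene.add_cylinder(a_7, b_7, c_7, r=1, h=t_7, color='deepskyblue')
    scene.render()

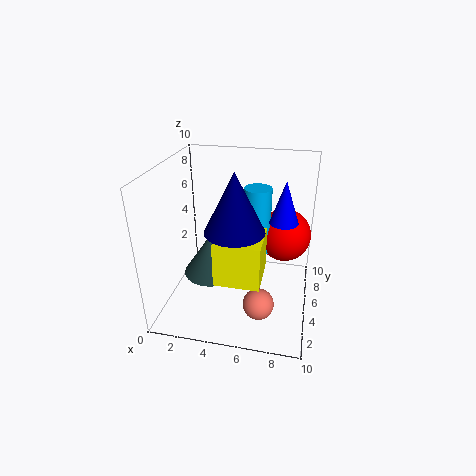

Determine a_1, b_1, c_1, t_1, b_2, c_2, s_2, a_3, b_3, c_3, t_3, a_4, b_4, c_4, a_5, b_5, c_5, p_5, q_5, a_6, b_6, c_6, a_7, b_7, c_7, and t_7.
a_1 = 8, b_1 = 6, c_1 = 6, t_1 = 3, b_2 = 8, c_2 = 4, s_2 = 2, a_3 = 3, b_3 = 5, c_3 = 2, t_3 = 3, a_4 = 7, b_4 = 2, c_4 = 2, a_5 = 4, b_5 = 2, c_5 = 3, p_5 = 3, q_5 = 3, a_6 = 5, b_6 = 4, c_6 = 6, a_7 = 6, b_7 = 7, c_7 = 3, t_7 = 5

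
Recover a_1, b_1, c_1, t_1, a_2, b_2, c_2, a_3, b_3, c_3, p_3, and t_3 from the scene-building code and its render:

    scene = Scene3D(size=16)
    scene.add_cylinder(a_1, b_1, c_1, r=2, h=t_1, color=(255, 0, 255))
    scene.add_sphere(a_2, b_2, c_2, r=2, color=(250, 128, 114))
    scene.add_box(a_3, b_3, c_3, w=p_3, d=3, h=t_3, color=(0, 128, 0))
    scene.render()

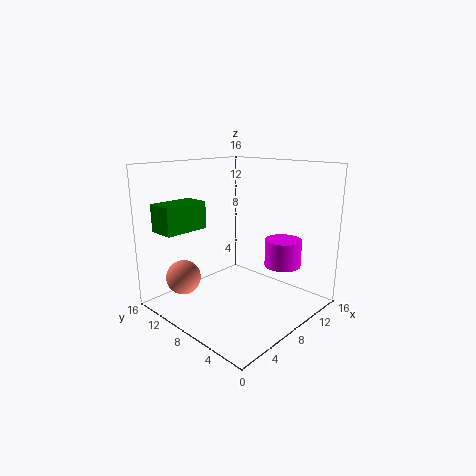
a_1 = 11
b_1 = 4
c_1 = 5
t_1 = 3
a_2 = 4
b_2 = 13
c_2 = 3
a_3 = 1
b_3 = 11
c_3 = 9
p_3 = 5
t_3 = 3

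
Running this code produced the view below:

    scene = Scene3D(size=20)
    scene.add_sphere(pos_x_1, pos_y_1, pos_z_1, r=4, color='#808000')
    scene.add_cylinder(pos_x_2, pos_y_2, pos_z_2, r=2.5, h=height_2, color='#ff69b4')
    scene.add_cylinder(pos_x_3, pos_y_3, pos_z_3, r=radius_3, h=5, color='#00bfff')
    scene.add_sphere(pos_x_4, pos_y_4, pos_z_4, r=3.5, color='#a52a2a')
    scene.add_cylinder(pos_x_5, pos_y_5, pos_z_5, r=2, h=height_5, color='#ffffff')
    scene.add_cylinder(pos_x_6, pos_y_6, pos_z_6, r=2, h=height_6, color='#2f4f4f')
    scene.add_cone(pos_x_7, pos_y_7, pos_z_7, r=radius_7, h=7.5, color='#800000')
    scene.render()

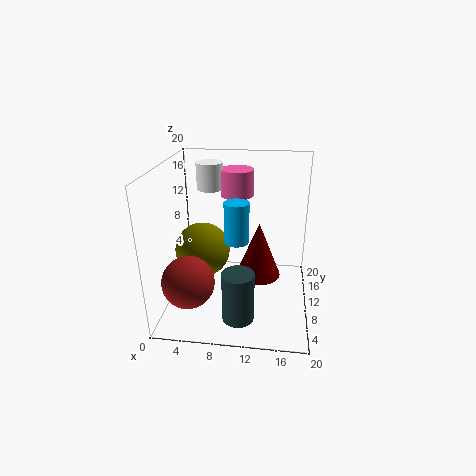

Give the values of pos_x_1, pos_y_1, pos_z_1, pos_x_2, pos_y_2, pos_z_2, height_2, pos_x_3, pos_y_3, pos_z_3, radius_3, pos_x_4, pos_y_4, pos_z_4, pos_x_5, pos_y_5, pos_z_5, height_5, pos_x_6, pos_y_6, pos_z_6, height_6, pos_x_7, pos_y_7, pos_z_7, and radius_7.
pos_x_1 = 4.5; pos_y_1 = 11.5; pos_z_1 = 7; pos_x_2 = 9; pos_y_2 = 16.5; pos_z_2 = 14; height_2 = 4; pos_x_3 = 10.5; pos_y_3 = 5; pos_z_3 = 12; radius_3 = 1.5; pos_x_4 = 4; pos_y_4 = 5; pos_z_4 = 5.5; pos_x_5 = 5; pos_y_5 = 16; pos_z_5 = 15; height_5 = 4; pos_x_6 = 11; pos_y_6 = 2.5; pos_z_6 = 2.5; height_6 = 6.5; pos_x_7 = 13; pos_y_7 = 8.5; pos_z_7 = 5.5; radius_7 = 3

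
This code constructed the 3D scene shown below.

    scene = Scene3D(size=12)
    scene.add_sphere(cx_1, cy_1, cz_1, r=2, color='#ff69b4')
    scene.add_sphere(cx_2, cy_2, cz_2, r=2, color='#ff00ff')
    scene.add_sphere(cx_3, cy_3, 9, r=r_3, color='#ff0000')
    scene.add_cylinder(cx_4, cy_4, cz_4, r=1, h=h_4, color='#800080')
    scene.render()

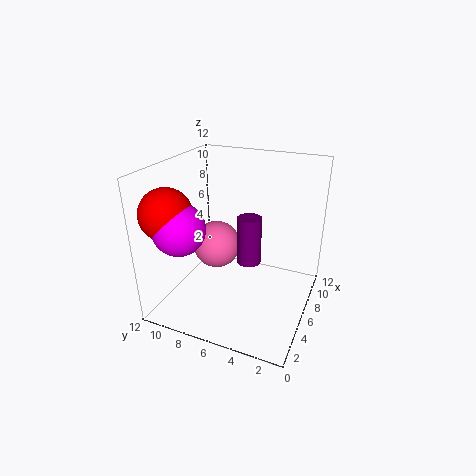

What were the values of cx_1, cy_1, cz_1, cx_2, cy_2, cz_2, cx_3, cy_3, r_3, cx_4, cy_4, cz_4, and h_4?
cx_1 = 6; cy_1 = 8; cz_1 = 5; cx_2 = 2; cy_2 = 9; cz_2 = 8; cx_3 = 2; cy_3 = 10; r_3 = 2; cx_4 = 6; cy_4 = 5; cz_4 = 4; h_4 = 4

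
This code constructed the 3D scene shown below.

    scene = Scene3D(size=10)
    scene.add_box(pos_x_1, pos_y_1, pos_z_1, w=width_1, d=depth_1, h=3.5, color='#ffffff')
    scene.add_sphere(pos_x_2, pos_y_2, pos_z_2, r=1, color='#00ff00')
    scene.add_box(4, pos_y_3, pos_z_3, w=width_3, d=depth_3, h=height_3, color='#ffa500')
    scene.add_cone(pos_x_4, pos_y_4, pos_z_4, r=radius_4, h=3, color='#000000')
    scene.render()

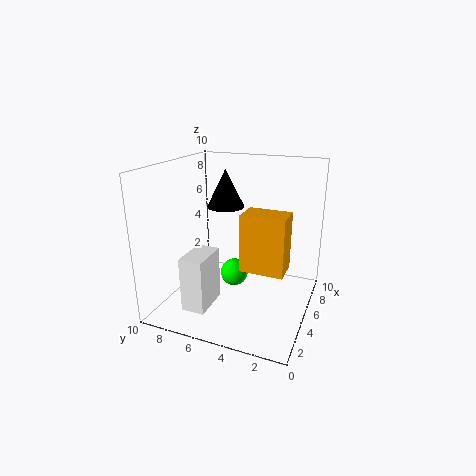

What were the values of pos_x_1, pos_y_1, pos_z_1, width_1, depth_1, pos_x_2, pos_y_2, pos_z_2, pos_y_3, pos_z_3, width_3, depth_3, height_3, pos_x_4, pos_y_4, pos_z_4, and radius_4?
pos_x_1 = 0.5
pos_y_1 = 5.5
pos_z_1 = 1.5
width_1 = 2.5
depth_1 = 1.5
pos_x_2 = 5.5
pos_y_2 = 5.5
pos_z_2 = 2
pos_y_3 = 1.5
pos_z_3 = 3
width_3 = 2
depth_3 = 3
height_3 = 4
pos_x_4 = 8.5
pos_y_4 = 7.5
pos_z_4 = 6
radius_4 = 1.5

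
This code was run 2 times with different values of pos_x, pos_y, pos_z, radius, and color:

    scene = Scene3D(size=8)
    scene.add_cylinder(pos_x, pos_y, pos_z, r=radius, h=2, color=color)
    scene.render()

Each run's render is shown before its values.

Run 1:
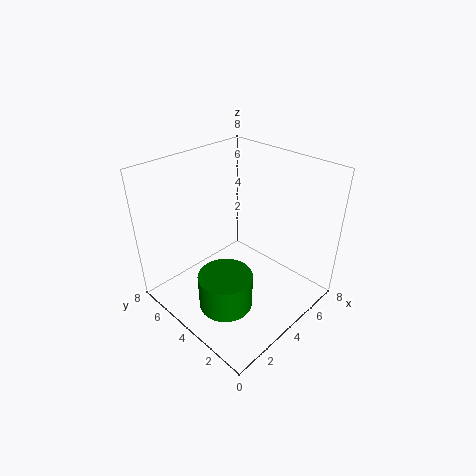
pos_x = 2.5, pos_y = 3.5, pos_z = 0.5, radius = 1.5, color = 'green'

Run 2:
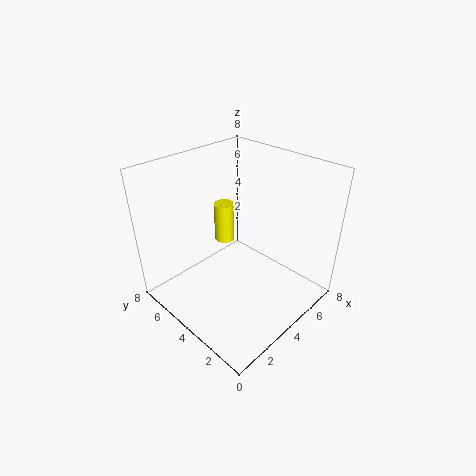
pos_x = 3, pos_y = 4, pos_z = 4.5, radius = 0.5, color = 'yellow'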